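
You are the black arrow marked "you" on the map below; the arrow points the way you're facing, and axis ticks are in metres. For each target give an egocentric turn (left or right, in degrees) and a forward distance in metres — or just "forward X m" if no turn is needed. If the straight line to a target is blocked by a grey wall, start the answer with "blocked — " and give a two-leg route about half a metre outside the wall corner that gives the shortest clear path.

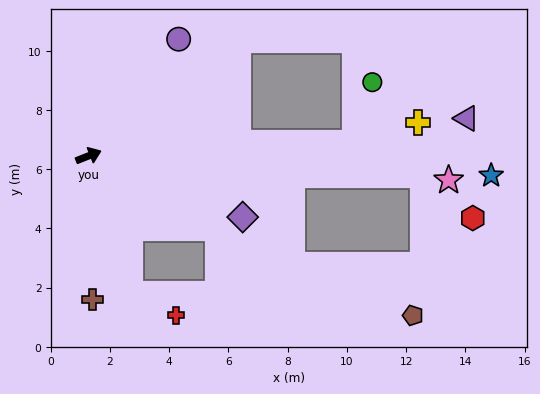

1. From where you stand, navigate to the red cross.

blocked — turn right 95°, forward 4.9 m, then turn left 48°, forward 1.7 m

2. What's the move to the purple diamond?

turn right 43°, forward 5.6 m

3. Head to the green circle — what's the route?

blocked — turn right 19°, forward 9.0 m, then turn left 71°, forward 2.1 m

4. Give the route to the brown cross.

turn right 110°, forward 4.9 m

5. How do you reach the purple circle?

turn left 31°, forward 5.0 m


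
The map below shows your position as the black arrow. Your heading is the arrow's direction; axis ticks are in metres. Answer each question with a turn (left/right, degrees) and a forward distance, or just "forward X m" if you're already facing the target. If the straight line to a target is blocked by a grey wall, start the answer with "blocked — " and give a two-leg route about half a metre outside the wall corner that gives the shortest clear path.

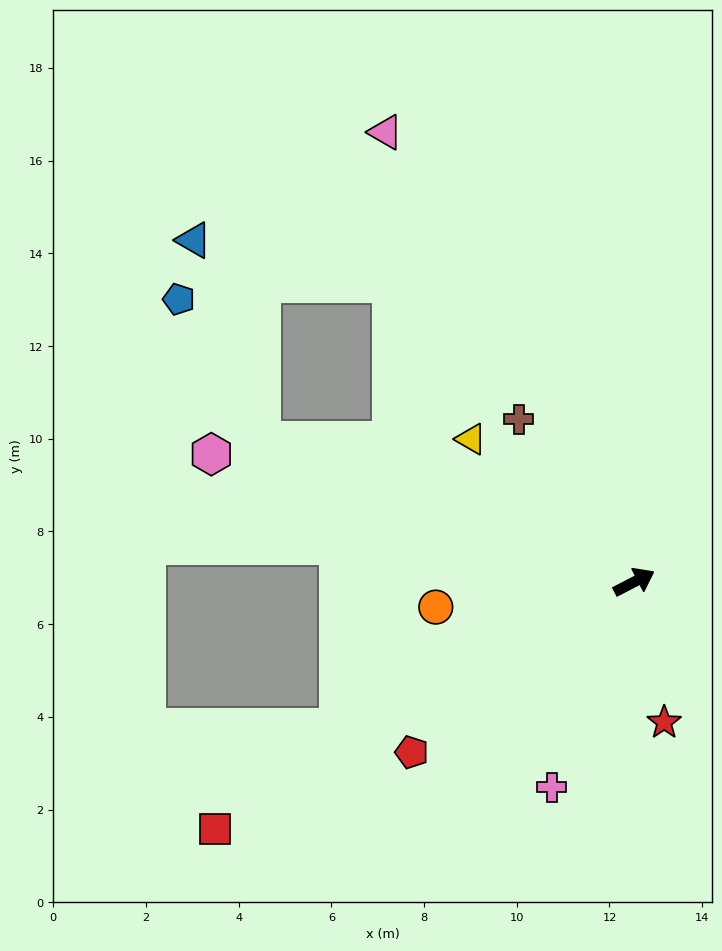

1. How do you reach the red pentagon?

turn right 170°, forward 6.0 m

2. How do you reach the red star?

turn right 105°, forward 3.1 m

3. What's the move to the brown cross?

turn left 98°, forward 4.3 m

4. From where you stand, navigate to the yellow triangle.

turn left 111°, forward 4.7 m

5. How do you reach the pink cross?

turn right 139°, forward 4.8 m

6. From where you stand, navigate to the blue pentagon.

blocked — turn left 132°, forward 8.6 m, then turn right 39°, forward 3.5 m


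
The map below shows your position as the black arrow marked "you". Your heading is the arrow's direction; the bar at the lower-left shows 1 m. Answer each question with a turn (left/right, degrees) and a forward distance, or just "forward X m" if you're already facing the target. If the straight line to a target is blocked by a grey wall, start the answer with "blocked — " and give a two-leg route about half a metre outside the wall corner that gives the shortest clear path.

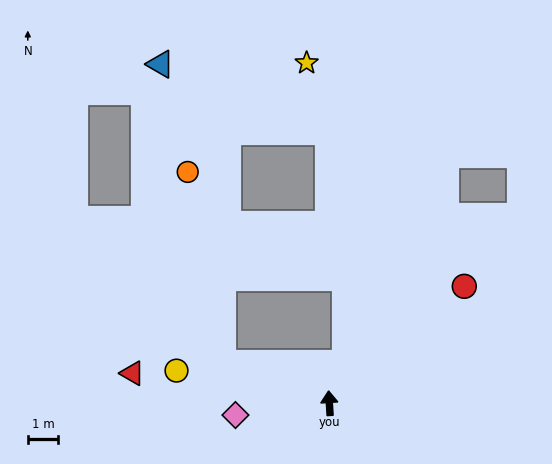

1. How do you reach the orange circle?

blocked — turn left 65°, forward 3.7 m, then turn right 58°, forward 6.3 m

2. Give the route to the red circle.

turn right 53°, forward 5.8 m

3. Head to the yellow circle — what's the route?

turn left 74°, forward 5.1 m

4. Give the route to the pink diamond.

turn left 94°, forward 3.1 m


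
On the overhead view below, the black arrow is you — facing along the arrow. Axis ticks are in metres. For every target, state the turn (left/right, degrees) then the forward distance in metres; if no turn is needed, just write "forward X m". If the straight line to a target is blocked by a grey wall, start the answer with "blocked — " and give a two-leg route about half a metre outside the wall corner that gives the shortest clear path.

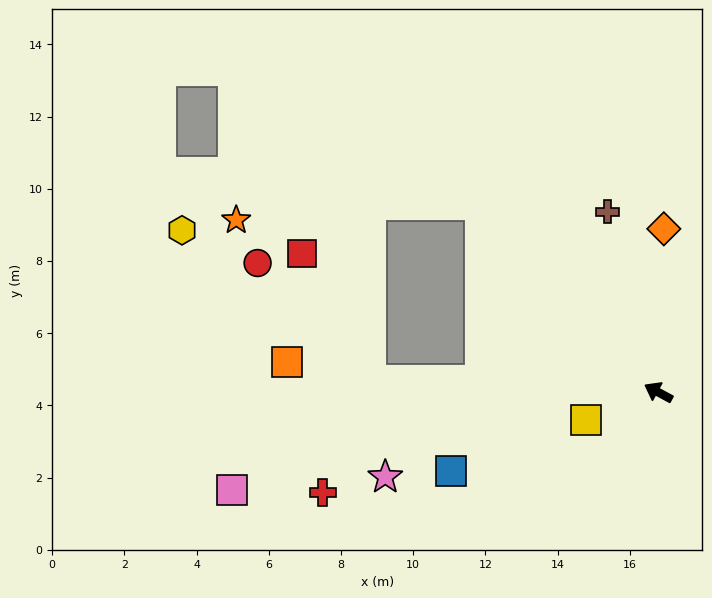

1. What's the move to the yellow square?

turn left 49°, forward 2.1 m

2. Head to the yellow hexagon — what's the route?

blocked — turn left 26°, forward 8.0 m, then turn right 36°, forward 6.7 m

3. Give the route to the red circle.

blocked — turn left 26°, forward 8.0 m, then turn right 44°, forward 4.5 m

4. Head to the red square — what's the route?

blocked — turn left 26°, forward 8.0 m, then turn right 59°, forward 4.0 m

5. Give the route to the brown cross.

turn right 46°, forward 5.2 m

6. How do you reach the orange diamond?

turn right 64°, forward 4.5 m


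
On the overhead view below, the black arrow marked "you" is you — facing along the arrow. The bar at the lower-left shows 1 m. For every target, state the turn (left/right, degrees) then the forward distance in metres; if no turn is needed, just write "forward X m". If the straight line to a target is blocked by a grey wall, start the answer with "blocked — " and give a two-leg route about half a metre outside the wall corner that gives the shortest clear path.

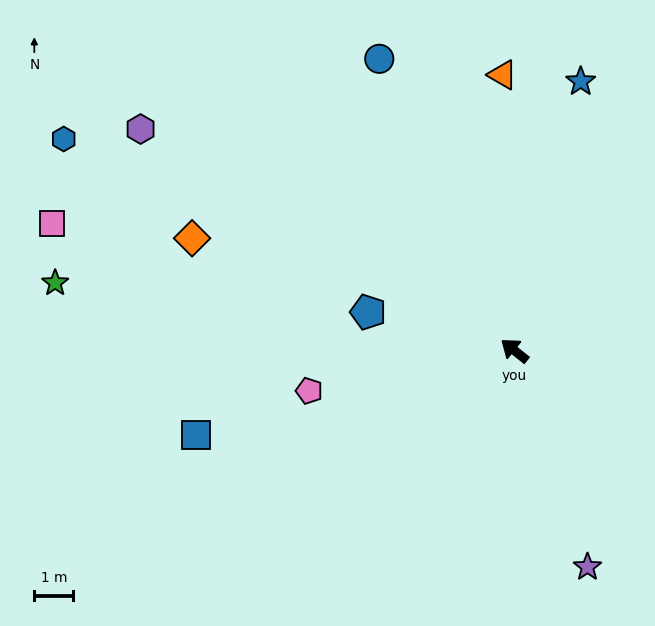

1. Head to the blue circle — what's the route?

turn right 27°, forward 8.2 m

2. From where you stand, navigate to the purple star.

turn left 147°, forward 5.8 m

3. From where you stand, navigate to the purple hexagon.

turn left 8°, forward 11.1 m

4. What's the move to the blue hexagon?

turn left 13°, forward 12.7 m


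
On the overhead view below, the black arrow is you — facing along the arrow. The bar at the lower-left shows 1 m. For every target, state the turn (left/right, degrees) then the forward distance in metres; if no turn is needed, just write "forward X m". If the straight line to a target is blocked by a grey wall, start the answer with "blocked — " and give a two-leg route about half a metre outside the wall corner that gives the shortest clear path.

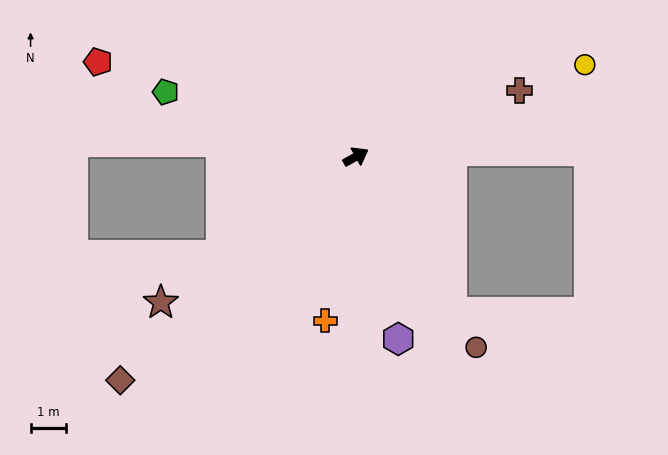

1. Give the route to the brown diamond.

turn right 166°, forward 9.2 m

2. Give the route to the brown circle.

turn right 87°, forward 6.4 m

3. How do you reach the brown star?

turn right 172°, forward 6.9 m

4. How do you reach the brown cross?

turn right 7°, forward 5.0 m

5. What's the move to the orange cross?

turn right 130°, forward 4.7 m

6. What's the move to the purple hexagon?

turn right 106°, forward 5.3 m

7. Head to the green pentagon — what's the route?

turn left 132°, forward 5.7 m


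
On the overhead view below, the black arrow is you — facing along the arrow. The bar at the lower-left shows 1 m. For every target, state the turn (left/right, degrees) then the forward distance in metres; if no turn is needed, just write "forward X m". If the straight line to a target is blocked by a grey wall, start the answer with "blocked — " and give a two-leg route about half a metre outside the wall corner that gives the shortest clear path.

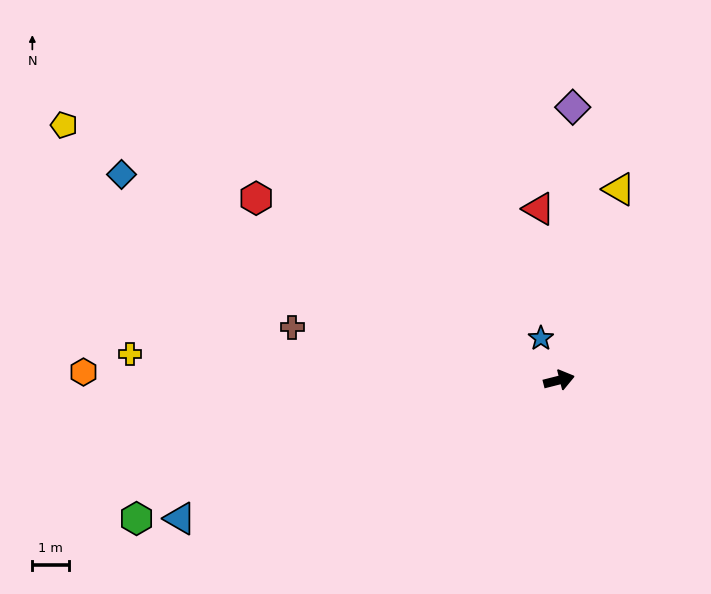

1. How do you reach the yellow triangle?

turn left 58°, forward 5.4 m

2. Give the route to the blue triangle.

turn right 174°, forward 11.0 m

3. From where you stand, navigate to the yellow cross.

turn left 162°, forward 11.7 m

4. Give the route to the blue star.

turn left 99°, forward 1.2 m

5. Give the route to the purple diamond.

turn left 73°, forward 7.4 m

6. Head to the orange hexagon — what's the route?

turn left 165°, forward 12.9 m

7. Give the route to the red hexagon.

turn left 135°, forward 9.6 m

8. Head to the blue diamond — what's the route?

turn left 141°, forward 13.2 m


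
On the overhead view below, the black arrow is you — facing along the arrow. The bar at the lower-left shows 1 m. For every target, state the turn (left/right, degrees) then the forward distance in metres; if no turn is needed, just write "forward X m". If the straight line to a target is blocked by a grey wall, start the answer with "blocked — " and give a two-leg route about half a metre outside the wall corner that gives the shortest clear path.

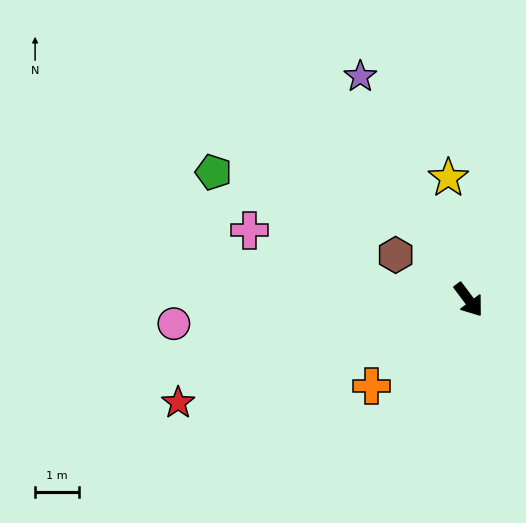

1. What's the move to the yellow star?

turn left 153°, forward 2.8 m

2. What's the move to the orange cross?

turn right 85°, forward 3.0 m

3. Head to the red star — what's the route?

turn right 107°, forward 7.1 m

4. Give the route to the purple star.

turn left 169°, forward 5.7 m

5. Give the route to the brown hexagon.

turn right 158°, forward 2.0 m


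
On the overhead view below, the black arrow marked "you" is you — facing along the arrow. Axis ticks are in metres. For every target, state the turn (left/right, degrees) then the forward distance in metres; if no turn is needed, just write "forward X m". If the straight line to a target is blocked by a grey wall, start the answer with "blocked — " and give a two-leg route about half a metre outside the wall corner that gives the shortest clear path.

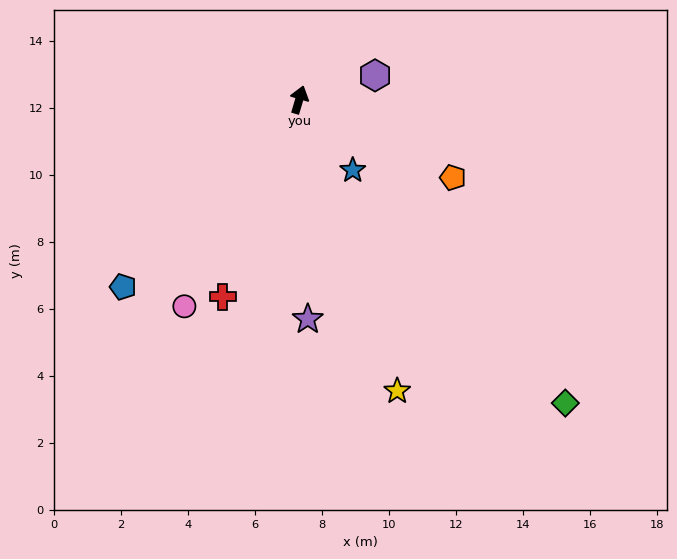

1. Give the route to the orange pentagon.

turn right 100°, forward 5.1 m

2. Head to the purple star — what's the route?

turn right 161°, forward 6.6 m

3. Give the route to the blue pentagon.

turn left 153°, forward 7.7 m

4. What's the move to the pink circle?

turn left 167°, forward 7.1 m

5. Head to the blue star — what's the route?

turn right 126°, forward 2.6 m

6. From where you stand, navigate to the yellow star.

turn right 145°, forward 9.2 m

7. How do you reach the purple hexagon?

turn right 56°, forward 2.4 m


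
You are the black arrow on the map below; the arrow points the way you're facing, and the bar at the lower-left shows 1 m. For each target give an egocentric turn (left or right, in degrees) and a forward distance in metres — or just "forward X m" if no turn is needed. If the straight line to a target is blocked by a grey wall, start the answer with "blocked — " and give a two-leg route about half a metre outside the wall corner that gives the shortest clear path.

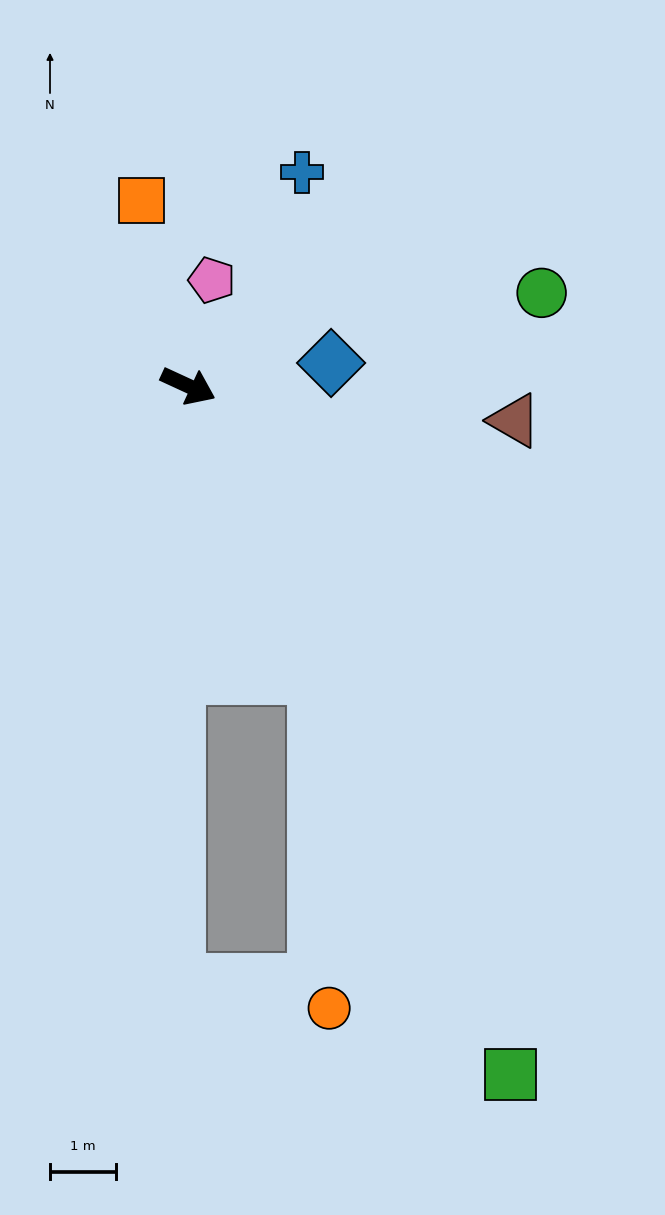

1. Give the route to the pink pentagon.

turn left 102°, forward 1.6 m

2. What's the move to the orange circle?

blocked — turn right 42°, forward 4.8 m, then turn right 21°, forward 5.1 m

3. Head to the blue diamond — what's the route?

turn left 34°, forward 2.2 m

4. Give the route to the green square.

turn right 40°, forward 11.6 m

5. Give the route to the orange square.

turn left 129°, forward 2.9 m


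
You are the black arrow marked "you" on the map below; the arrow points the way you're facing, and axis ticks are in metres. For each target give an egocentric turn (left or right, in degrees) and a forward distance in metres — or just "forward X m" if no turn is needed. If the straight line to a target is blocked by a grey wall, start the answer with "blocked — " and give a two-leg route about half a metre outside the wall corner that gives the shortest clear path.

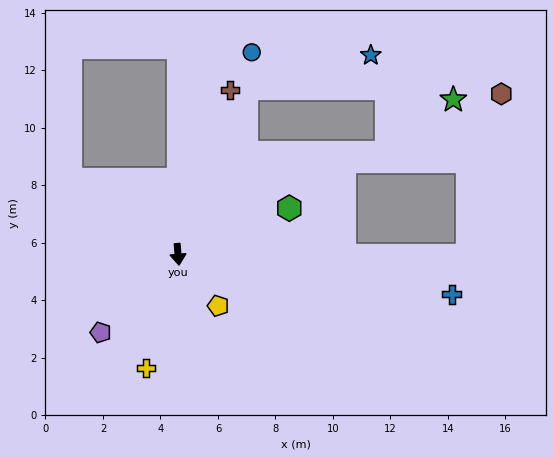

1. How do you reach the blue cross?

turn left 77°, forward 9.6 m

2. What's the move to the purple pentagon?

turn right 50°, forward 3.8 m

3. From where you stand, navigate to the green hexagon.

turn left 108°, forward 4.2 m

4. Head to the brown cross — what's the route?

turn left 157°, forward 6.0 m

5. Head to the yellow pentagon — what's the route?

turn left 33°, forward 2.3 m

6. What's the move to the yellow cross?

turn right 21°, forward 4.1 m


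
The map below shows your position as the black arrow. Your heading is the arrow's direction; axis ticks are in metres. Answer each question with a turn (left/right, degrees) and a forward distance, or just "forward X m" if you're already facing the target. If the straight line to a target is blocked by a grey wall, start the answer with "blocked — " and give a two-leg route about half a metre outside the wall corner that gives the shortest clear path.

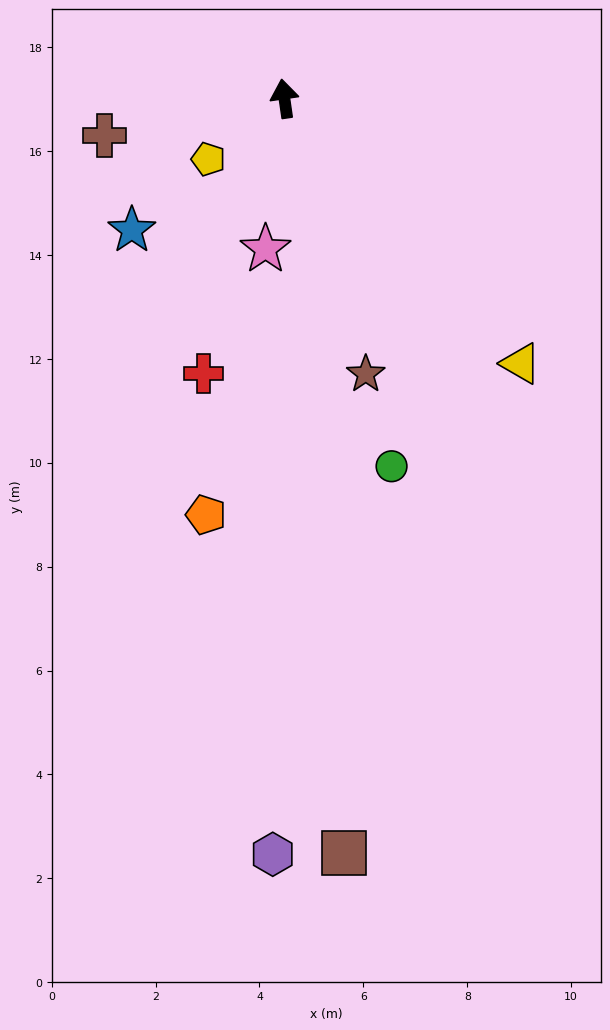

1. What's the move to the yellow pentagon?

turn left 120°, forward 1.9 m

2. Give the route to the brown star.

turn right 172°, forward 5.5 m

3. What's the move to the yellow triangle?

turn right 146°, forward 6.8 m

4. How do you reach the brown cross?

turn left 93°, forward 3.5 m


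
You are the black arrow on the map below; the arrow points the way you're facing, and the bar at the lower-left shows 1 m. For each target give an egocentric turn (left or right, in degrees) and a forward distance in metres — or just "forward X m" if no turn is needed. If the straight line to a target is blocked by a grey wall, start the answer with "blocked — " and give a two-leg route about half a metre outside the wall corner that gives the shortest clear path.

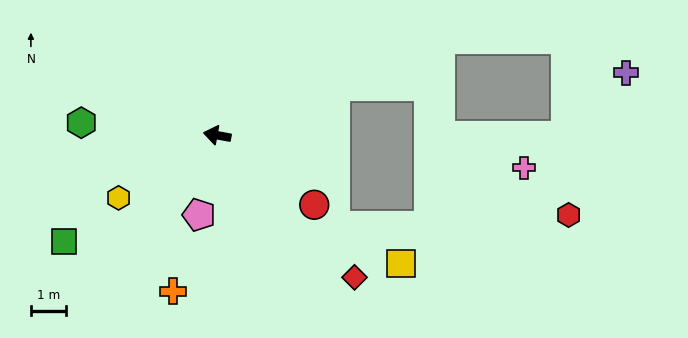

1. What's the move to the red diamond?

turn left 144°, forward 5.6 m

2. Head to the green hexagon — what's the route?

turn left 5°, forward 3.8 m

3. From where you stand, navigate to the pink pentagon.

turn left 87°, forward 2.3 m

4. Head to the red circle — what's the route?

turn left 155°, forward 3.4 m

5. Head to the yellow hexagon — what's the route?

turn left 43°, forward 3.3 m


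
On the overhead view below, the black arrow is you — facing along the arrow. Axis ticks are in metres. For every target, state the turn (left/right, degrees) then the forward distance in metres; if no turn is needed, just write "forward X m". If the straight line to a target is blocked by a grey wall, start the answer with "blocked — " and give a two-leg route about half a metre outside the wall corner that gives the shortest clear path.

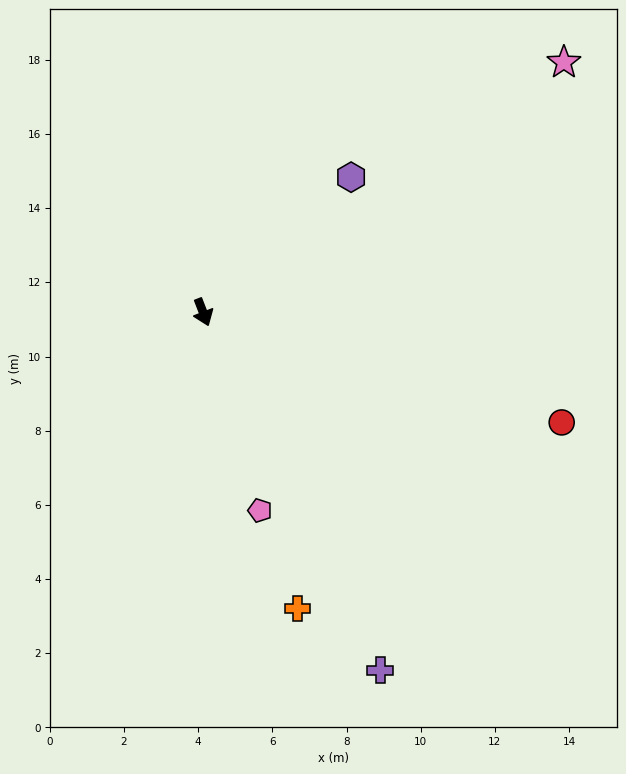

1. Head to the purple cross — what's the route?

turn left 5°, forward 10.8 m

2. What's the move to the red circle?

turn left 52°, forward 10.1 m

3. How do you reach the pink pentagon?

turn right 5°, forward 5.6 m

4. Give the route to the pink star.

turn left 104°, forward 11.8 m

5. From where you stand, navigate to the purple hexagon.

turn left 111°, forward 5.4 m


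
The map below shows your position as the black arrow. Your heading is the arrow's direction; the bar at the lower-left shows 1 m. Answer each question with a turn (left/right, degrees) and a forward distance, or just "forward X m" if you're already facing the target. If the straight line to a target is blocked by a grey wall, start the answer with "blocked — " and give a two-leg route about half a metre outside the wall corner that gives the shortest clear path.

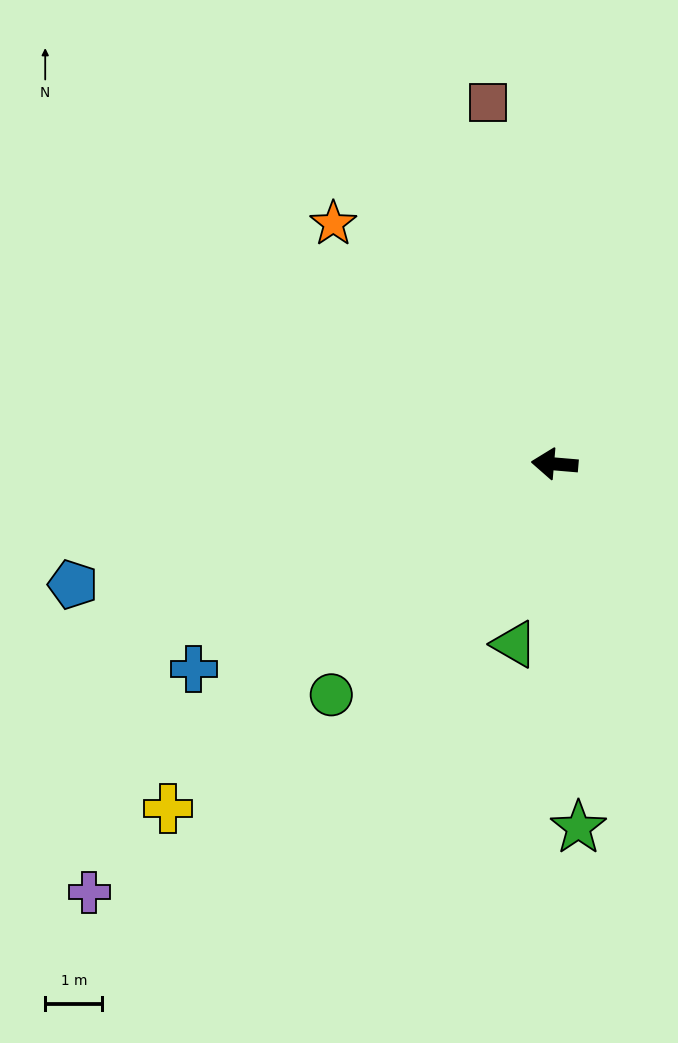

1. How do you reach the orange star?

turn right 42°, forward 5.7 m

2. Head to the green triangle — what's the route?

turn left 82°, forward 3.2 m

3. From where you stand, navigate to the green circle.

turn left 51°, forward 5.6 m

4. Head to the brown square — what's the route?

turn right 75°, forward 6.4 m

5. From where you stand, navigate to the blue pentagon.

turn left 19°, forward 8.7 m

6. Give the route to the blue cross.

turn left 34°, forward 7.2 m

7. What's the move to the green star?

turn left 99°, forward 6.4 m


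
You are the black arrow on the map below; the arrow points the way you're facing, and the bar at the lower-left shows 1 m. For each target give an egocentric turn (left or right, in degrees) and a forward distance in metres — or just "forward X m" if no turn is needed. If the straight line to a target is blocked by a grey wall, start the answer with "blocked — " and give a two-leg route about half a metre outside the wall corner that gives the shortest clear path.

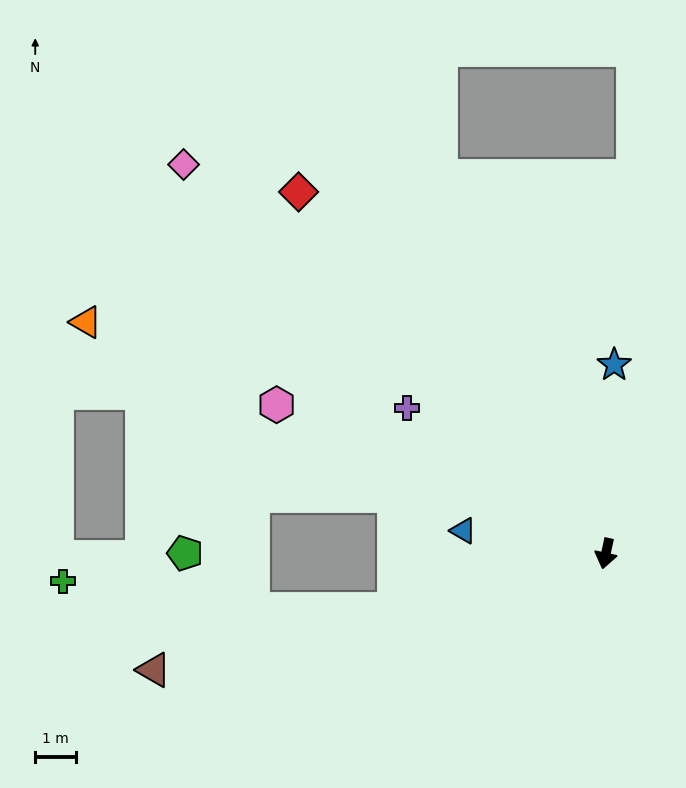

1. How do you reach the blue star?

turn right 170°, forward 4.7 m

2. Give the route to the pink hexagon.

turn right 102°, forward 9.0 m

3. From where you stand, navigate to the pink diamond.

turn right 120°, forward 14.2 m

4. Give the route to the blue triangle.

turn right 87°, forward 3.6 m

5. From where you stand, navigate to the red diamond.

turn right 127°, forward 11.8 m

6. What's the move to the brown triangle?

turn right 63°, forward 11.6 m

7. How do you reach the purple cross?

turn right 114°, forward 6.1 m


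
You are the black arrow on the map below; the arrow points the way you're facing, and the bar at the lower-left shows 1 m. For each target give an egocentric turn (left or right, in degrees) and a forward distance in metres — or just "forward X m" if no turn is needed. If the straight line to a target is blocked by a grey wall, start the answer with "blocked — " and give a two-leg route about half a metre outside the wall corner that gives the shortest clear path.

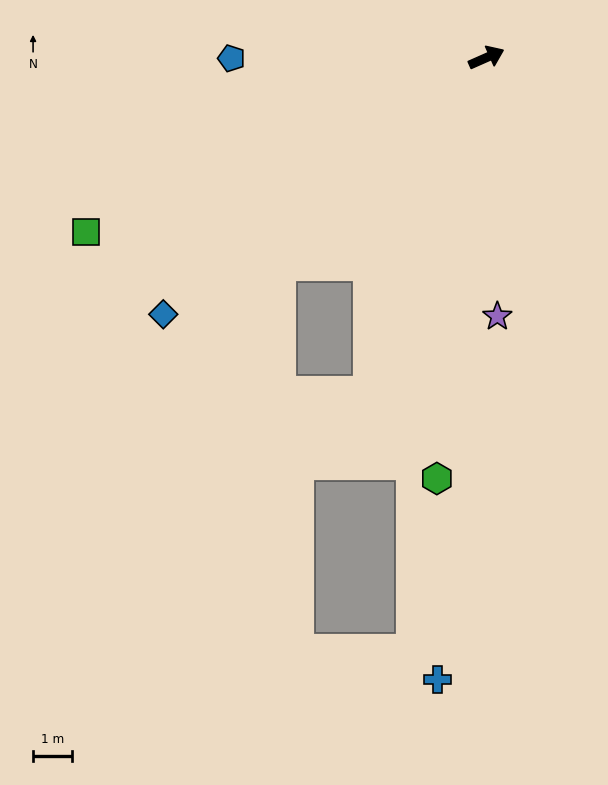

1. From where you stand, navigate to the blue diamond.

turn right 165°, forward 10.6 m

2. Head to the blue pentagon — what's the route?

turn left 156°, forward 6.5 m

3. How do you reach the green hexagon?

turn right 121°, forward 10.8 m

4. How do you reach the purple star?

turn right 111°, forward 6.6 m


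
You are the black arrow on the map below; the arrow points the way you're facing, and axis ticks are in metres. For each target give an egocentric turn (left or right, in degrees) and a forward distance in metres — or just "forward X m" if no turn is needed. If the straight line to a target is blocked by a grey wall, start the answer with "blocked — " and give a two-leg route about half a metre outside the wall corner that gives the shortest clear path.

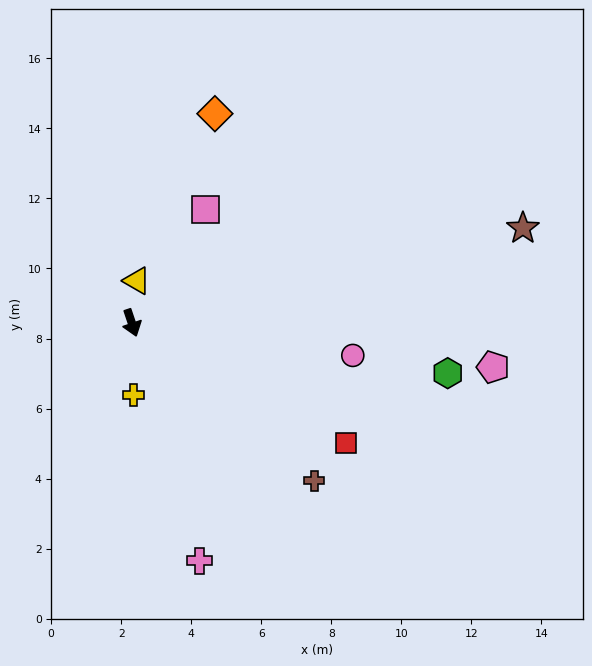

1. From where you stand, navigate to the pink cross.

turn right 3°, forward 7.1 m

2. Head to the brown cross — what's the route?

turn left 31°, forward 6.9 m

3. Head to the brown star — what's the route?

turn left 85°, forward 11.5 m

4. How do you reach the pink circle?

turn left 63°, forward 6.4 m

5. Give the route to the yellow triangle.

turn left 155°, forward 1.2 m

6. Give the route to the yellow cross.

turn right 17°, forward 2.1 m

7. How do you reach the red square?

turn left 42°, forward 7.0 m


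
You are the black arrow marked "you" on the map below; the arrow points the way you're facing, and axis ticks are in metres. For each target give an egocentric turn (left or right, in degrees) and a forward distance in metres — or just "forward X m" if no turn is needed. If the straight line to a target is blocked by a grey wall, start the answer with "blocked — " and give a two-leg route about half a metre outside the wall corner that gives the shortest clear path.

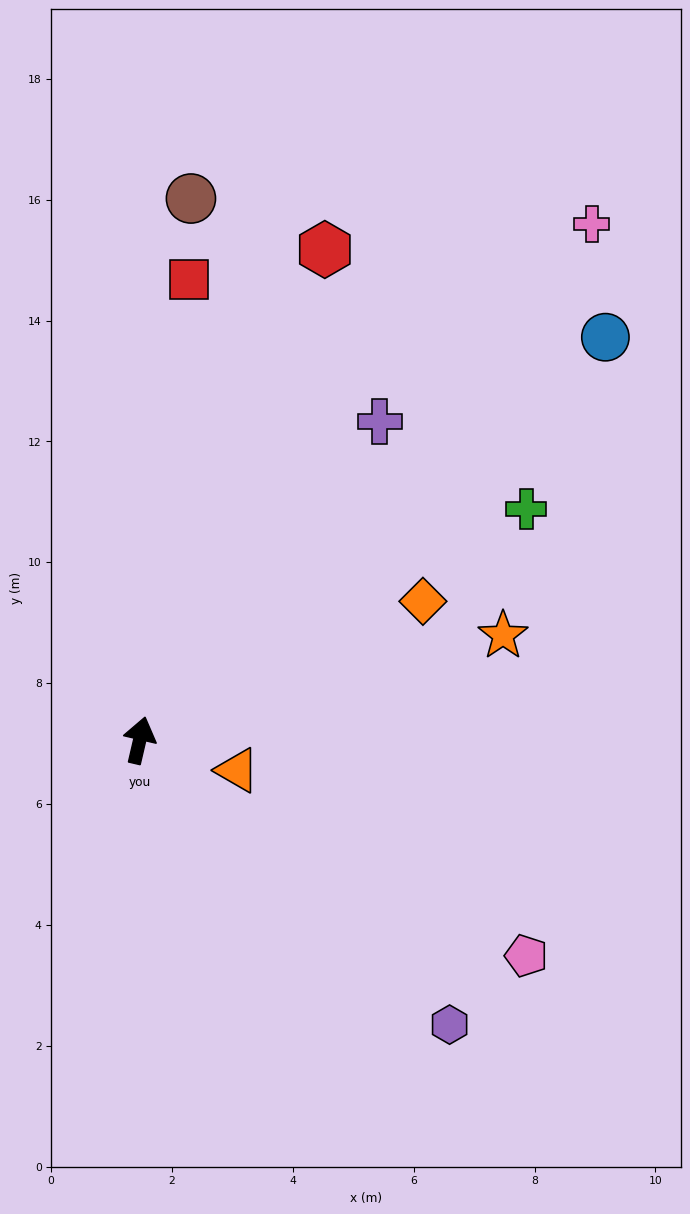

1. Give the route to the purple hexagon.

turn right 119°, forward 7.0 m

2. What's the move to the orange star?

turn right 61°, forward 6.3 m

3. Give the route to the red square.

turn left 7°, forward 7.7 m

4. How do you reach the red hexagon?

turn right 8°, forward 8.7 m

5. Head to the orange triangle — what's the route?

turn right 94°, forward 1.7 m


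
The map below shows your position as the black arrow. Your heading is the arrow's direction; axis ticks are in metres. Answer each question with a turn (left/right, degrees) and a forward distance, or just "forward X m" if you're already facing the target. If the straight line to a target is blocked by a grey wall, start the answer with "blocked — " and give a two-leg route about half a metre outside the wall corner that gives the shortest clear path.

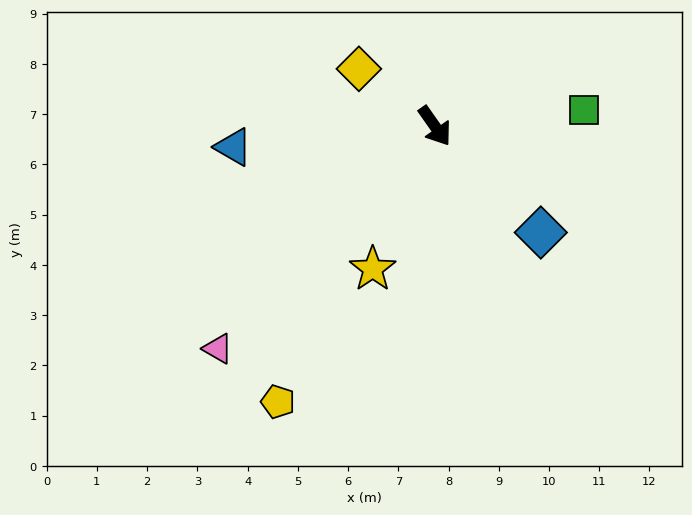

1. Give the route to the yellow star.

turn right 59°, forward 3.1 m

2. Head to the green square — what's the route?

turn left 61°, forward 3.0 m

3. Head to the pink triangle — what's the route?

turn right 79°, forward 6.2 m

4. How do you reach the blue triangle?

turn right 119°, forward 4.0 m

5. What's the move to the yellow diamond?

turn right 162°, forward 1.9 m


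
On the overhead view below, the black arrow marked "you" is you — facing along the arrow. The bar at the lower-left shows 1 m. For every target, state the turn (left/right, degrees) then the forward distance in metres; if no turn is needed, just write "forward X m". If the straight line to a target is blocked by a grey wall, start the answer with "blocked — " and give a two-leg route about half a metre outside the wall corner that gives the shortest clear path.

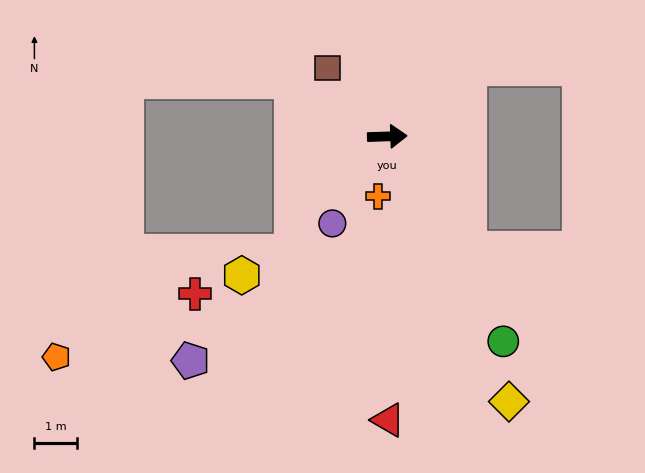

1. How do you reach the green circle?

turn right 62°, forward 5.6 m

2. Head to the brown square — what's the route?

turn left 129°, forward 2.1 m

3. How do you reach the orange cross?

turn right 101°, forward 1.4 m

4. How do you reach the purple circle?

turn right 124°, forward 2.4 m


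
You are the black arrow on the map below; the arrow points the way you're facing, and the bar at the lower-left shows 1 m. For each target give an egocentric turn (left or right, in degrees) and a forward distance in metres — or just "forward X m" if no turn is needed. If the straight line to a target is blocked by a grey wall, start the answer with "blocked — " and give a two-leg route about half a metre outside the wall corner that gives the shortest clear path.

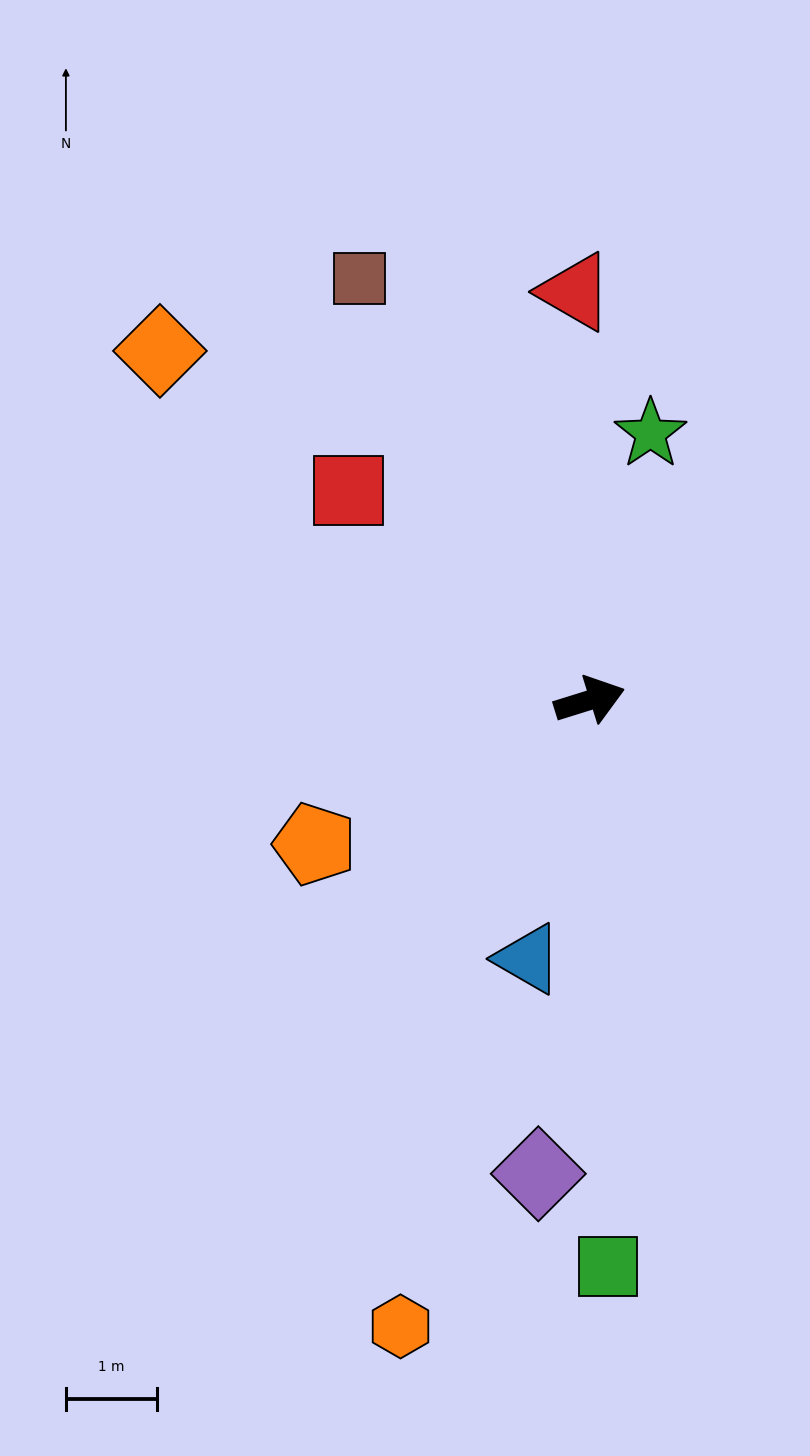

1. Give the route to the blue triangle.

turn right 121°, forward 2.9 m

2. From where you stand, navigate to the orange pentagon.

turn right 170°, forward 3.4 m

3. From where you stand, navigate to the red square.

turn left 122°, forward 3.5 m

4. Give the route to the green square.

turn right 105°, forward 6.2 m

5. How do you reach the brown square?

turn left 101°, forward 5.2 m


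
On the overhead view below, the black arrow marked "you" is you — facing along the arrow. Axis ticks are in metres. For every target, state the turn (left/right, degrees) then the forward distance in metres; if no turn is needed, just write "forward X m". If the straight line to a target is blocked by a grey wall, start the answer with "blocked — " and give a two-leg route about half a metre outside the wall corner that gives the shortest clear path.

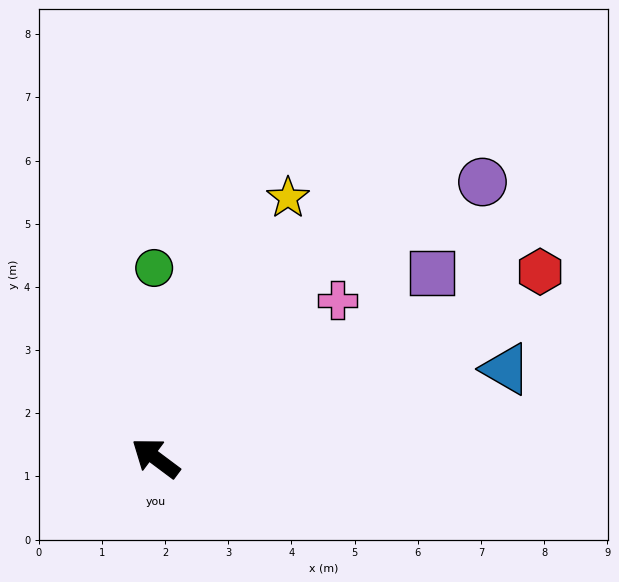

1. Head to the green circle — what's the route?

turn right 53°, forward 3.0 m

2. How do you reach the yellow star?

turn right 80°, forward 4.6 m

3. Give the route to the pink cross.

turn right 102°, forward 3.8 m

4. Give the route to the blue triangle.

turn right 129°, forward 5.7 m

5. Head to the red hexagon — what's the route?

turn right 117°, forward 6.8 m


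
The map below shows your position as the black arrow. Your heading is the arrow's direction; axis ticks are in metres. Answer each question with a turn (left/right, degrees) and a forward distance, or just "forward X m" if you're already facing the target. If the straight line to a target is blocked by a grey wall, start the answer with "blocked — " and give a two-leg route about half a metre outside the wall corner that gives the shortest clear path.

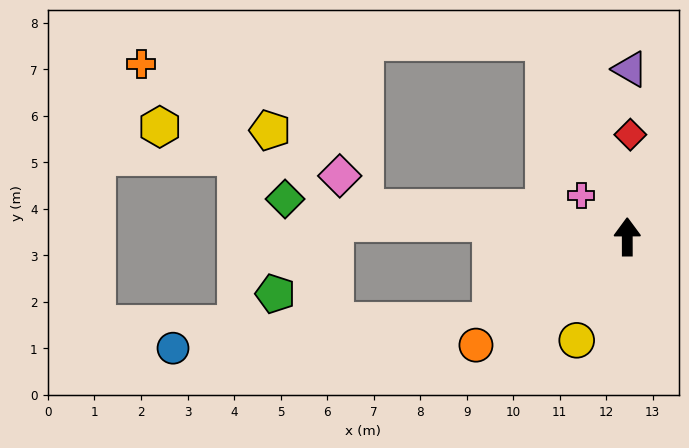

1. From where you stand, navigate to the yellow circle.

turn left 154°, forward 2.5 m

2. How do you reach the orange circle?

turn left 125°, forward 4.0 m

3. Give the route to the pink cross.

turn left 48°, forward 1.3 m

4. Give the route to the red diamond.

forward 2.2 m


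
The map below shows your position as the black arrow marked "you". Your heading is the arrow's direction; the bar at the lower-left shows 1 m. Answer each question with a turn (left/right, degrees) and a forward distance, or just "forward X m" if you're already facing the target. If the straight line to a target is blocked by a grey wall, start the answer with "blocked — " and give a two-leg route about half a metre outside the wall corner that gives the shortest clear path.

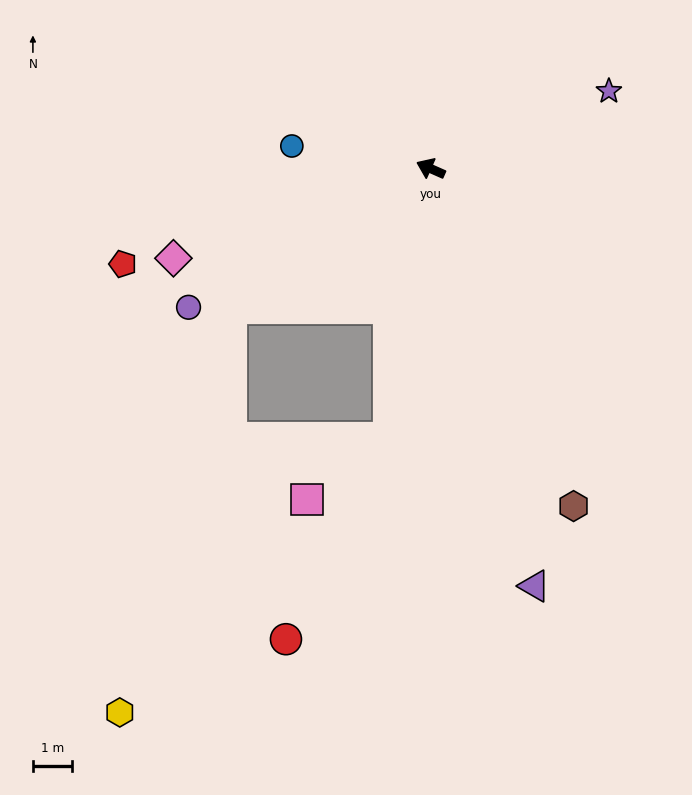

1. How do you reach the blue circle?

turn left 15°, forward 3.6 m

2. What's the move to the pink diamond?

turn left 43°, forward 7.0 m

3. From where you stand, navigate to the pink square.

blocked — turn left 105°, forward 7.0 m, then turn right 45°, forward 2.6 m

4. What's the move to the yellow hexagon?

blocked — turn left 59°, forward 6.3 m, then turn left 39°, forward 10.8 m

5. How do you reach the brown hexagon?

turn left 137°, forward 9.4 m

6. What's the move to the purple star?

turn right 133°, forward 5.0 m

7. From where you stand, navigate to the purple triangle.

turn left 128°, forward 11.1 m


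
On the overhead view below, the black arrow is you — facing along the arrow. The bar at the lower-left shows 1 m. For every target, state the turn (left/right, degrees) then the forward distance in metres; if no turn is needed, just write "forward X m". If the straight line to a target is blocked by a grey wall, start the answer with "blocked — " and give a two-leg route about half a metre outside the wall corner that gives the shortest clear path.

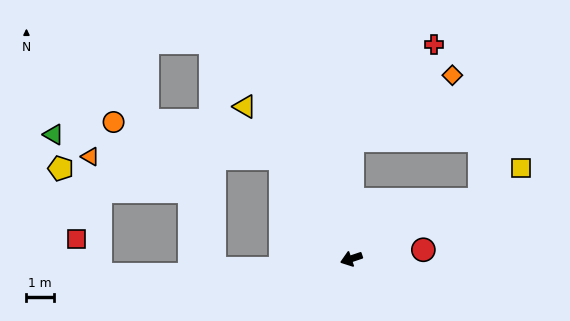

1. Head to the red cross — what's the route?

blocked — turn right 109°, forward 4.3 m, then turn right 40°, forward 4.6 m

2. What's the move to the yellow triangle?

turn right 74°, forward 6.7 m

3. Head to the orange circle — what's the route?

blocked — turn right 74°, forward 4.4 m, then turn left 43°, forward 6.2 m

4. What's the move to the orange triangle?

blocked — turn right 74°, forward 4.4 m, then turn left 55°, forward 6.9 m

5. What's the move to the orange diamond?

blocked — turn right 109°, forward 4.3 m, then turn right 56°, forward 4.3 m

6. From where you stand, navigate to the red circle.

turn left 168°, forward 2.6 m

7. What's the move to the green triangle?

blocked — turn right 74°, forward 4.4 m, then turn left 49°, forward 8.2 m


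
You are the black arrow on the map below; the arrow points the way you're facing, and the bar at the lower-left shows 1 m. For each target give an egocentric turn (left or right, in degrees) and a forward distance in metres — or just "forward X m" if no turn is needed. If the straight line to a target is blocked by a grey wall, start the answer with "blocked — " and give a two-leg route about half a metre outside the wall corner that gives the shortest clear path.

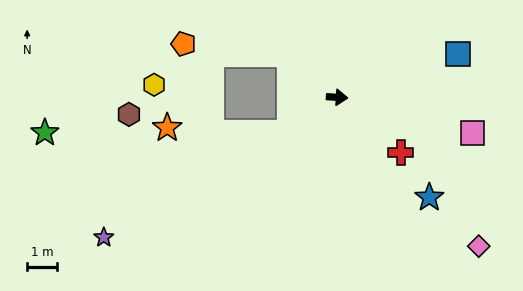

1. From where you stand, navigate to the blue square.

turn left 23°, forward 4.3 m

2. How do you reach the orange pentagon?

blocked — turn left 142°, forward 2.2 m, then turn left 36°, forward 3.6 m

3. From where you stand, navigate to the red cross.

turn right 37°, forward 2.8 m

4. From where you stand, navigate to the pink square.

turn right 11°, forward 4.7 m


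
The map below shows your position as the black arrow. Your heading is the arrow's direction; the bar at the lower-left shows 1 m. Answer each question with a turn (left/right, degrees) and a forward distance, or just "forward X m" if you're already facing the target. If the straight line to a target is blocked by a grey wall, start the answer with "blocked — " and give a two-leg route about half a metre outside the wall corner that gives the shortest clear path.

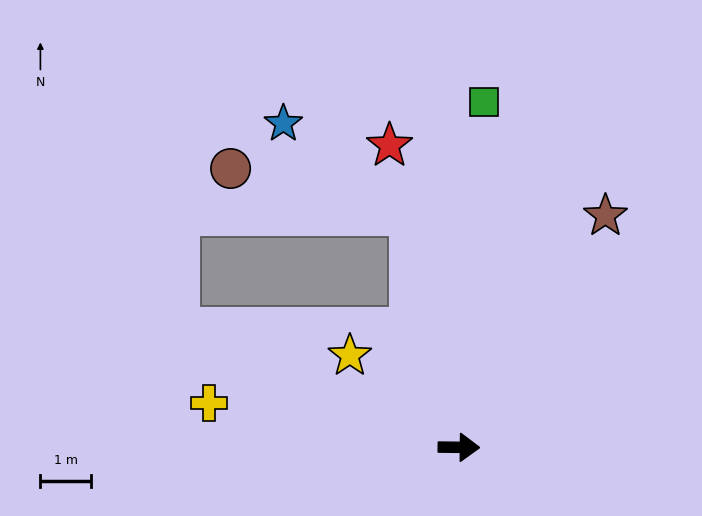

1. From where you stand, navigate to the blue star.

blocked — turn left 102°, forward 4.7 m, then turn left 43°, forward 3.1 m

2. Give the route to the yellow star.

turn left 141°, forward 2.8 m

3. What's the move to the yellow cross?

turn left 171°, forward 5.0 m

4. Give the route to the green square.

turn left 87°, forward 6.8 m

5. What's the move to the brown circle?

blocked — turn left 102°, forward 4.7 m, then turn left 64°, forward 3.7 m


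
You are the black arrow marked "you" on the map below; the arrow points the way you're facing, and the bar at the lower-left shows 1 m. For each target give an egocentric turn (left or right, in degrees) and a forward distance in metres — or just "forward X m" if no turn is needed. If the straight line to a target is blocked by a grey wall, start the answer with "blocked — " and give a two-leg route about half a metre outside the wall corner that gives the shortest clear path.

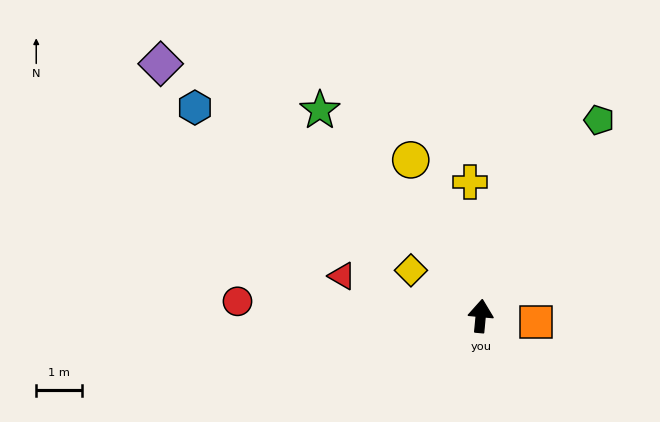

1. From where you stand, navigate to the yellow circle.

turn left 30°, forward 3.8 m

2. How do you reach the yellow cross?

turn left 10°, forward 3.0 m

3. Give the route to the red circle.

turn left 92°, forward 5.4 m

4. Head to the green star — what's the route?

turn left 43°, forward 5.8 m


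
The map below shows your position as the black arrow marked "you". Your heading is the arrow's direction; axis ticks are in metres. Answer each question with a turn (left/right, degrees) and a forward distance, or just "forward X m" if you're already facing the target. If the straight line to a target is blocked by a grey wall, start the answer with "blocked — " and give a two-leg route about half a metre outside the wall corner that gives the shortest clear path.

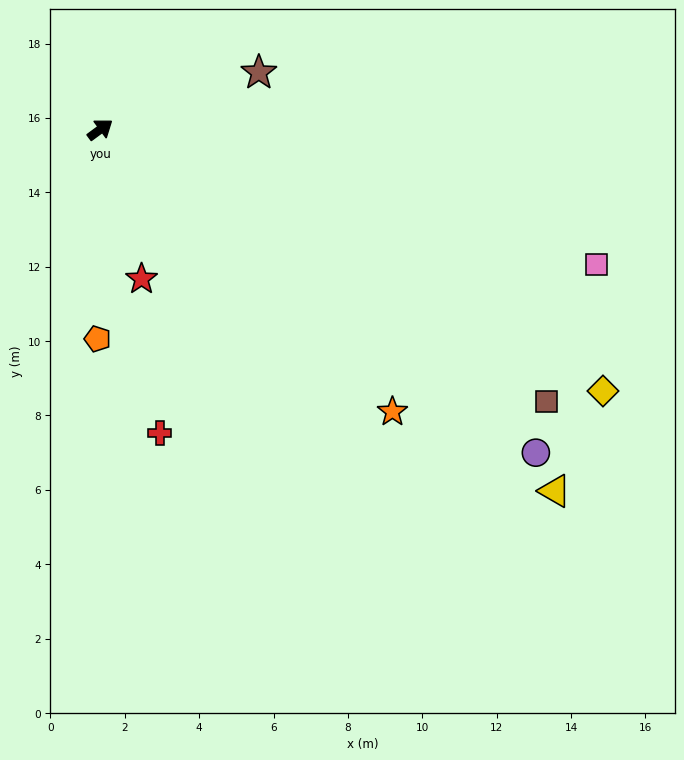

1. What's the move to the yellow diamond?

turn right 64°, forward 15.2 m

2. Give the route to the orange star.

turn right 80°, forward 10.9 m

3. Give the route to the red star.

turn right 111°, forward 4.2 m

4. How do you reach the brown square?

turn right 68°, forward 14.0 m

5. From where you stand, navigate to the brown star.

turn right 17°, forward 4.5 m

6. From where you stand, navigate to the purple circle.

turn right 73°, forward 14.6 m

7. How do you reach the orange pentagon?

turn right 127°, forward 5.6 m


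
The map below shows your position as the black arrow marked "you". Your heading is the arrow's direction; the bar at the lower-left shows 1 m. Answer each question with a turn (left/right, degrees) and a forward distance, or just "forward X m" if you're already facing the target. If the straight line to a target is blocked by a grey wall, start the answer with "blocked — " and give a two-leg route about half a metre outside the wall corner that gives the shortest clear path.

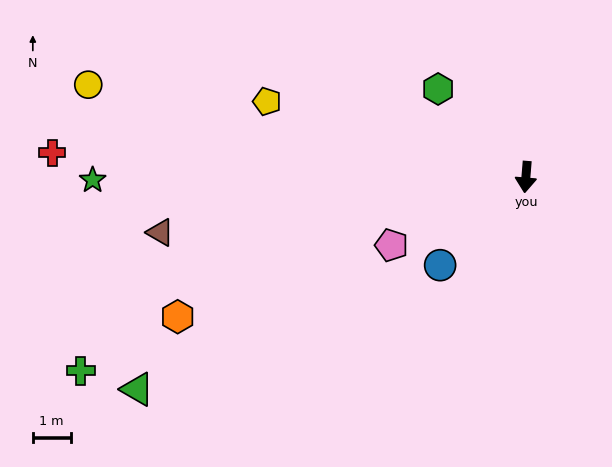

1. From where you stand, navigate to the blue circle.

turn right 40°, forward 3.3 m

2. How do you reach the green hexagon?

turn right 130°, forward 3.3 m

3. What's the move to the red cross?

turn right 88°, forward 12.6 m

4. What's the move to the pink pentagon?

turn right 58°, forward 4.0 m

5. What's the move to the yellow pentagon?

turn right 102°, forward 7.1 m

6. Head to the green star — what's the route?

turn right 85°, forward 11.5 m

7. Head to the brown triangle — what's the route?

turn right 77°, forward 9.8 m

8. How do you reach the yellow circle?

turn right 97°, forward 11.9 m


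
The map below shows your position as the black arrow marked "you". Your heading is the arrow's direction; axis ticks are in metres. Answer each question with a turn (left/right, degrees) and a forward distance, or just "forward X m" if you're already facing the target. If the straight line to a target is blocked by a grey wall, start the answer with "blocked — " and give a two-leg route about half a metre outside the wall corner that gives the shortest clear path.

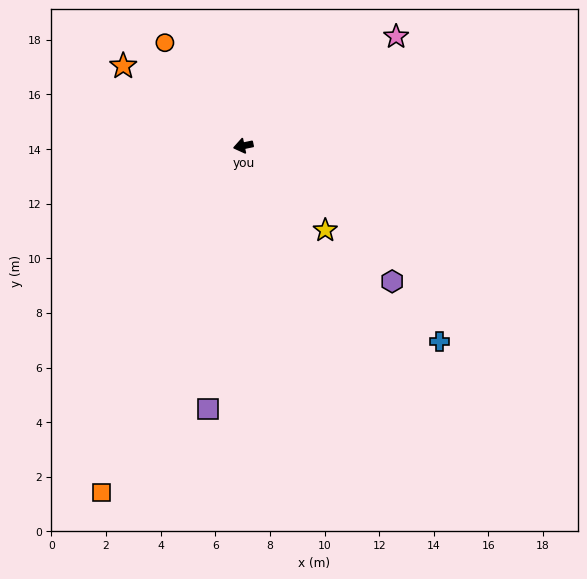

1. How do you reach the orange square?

turn left 56°, forward 13.7 m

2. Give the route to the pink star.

turn right 156°, forward 6.9 m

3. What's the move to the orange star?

turn right 45°, forward 5.3 m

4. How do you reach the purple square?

turn left 71°, forward 9.7 m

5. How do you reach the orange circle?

turn right 65°, forward 4.7 m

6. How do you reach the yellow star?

turn left 122°, forward 4.3 m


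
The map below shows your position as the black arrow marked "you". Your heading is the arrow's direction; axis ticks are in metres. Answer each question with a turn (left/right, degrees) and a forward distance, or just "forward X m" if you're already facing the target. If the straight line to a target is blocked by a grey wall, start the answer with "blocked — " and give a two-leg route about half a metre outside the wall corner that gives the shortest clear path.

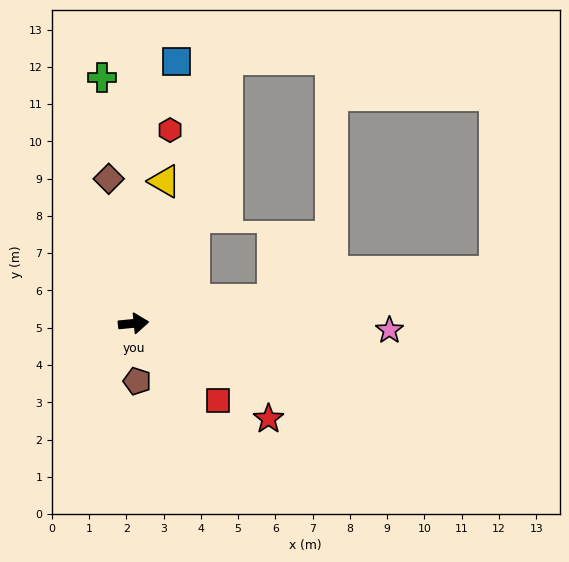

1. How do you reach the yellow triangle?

turn left 72°, forward 3.9 m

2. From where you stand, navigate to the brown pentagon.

turn right 92°, forward 1.6 m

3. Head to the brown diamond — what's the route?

turn left 94°, forward 3.9 m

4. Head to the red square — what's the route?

turn right 48°, forward 3.1 m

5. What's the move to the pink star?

turn right 7°, forward 6.9 m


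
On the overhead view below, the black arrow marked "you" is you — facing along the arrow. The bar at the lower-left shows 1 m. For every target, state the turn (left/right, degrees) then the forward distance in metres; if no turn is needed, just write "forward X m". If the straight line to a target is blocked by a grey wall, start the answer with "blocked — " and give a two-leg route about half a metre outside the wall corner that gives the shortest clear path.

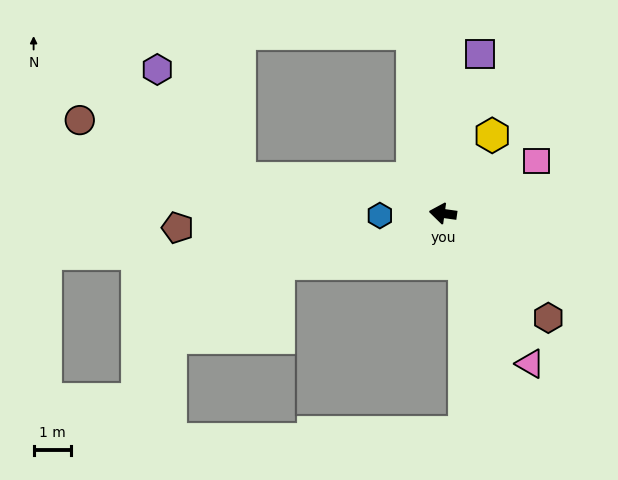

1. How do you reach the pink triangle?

turn left 128°, forward 4.6 m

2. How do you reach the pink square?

turn right 143°, forward 2.9 m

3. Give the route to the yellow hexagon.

turn right 114°, forward 2.5 m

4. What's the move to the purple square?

turn right 95°, forward 4.4 m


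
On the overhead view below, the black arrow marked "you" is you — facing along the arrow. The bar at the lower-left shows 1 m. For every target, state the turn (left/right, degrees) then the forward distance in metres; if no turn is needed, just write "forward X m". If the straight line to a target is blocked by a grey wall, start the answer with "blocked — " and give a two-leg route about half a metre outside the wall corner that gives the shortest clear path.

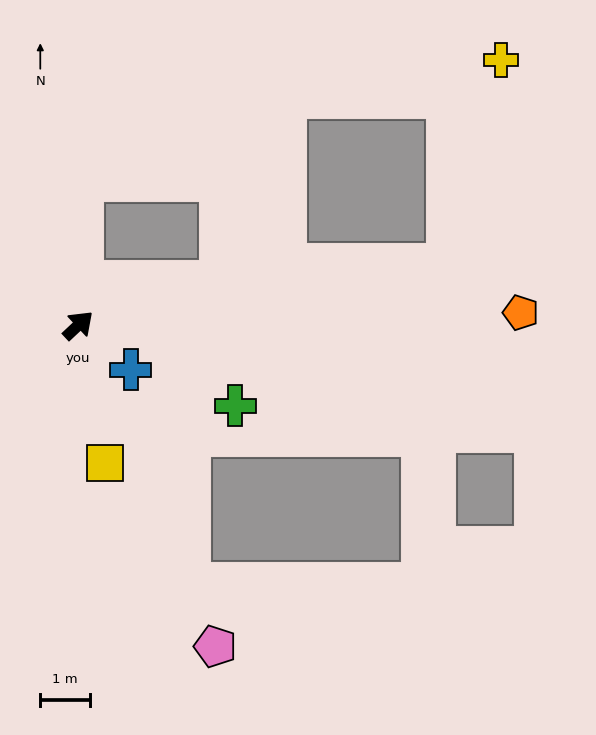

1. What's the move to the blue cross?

turn right 83°, forward 1.4 m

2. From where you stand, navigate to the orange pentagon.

turn right 42°, forward 9.0 m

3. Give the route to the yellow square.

turn right 122°, forward 2.8 m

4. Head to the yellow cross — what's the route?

blocked — turn right 34°, forward 7.6 m, then turn left 66°, forward 4.3 m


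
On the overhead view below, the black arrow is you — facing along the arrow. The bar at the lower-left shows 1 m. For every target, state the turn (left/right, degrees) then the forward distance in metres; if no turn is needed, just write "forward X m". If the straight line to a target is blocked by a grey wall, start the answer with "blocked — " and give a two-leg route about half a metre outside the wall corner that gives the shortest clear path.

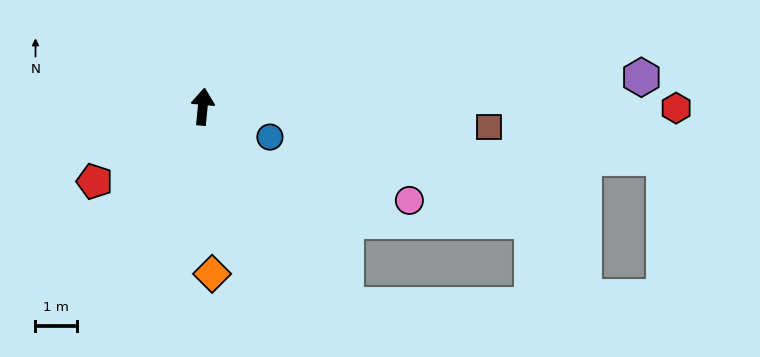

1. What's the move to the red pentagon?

turn left 130°, forward 3.2 m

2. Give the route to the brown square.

turn right 88°, forward 6.9 m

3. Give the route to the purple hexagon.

turn right 81°, forward 10.6 m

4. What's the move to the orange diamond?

turn right 171°, forward 4.0 m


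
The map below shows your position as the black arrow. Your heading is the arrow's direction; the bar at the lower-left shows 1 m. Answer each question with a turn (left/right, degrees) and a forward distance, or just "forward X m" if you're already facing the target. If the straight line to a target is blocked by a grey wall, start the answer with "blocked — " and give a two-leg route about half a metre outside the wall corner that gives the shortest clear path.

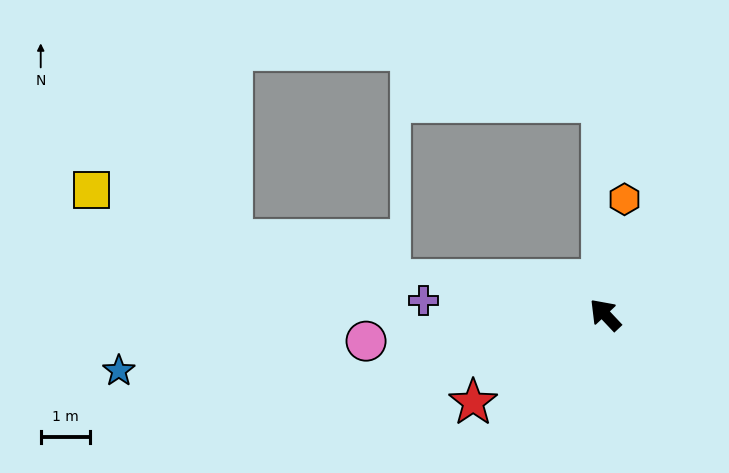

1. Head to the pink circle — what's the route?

turn left 53°, forward 4.9 m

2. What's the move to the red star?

turn left 80°, forward 3.2 m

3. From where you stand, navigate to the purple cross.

turn left 42°, forward 3.7 m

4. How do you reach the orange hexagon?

turn right 53°, forward 2.4 m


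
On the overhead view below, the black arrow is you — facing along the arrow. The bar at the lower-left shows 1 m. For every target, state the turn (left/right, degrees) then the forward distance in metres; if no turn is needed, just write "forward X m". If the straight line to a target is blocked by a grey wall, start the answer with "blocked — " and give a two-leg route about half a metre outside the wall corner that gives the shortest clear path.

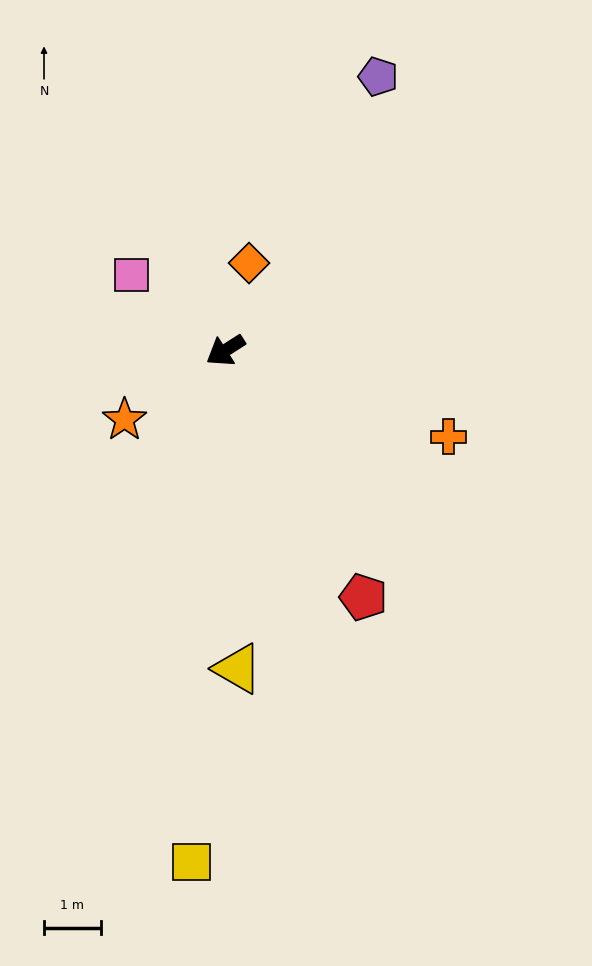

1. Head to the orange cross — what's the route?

turn left 126°, forward 4.2 m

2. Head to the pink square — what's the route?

turn right 71°, forward 2.1 m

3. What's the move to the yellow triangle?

turn left 60°, forward 5.6 m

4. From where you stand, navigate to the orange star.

forward 2.2 m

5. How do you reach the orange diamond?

turn right 138°, forward 1.6 m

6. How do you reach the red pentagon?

turn left 87°, forward 5.0 m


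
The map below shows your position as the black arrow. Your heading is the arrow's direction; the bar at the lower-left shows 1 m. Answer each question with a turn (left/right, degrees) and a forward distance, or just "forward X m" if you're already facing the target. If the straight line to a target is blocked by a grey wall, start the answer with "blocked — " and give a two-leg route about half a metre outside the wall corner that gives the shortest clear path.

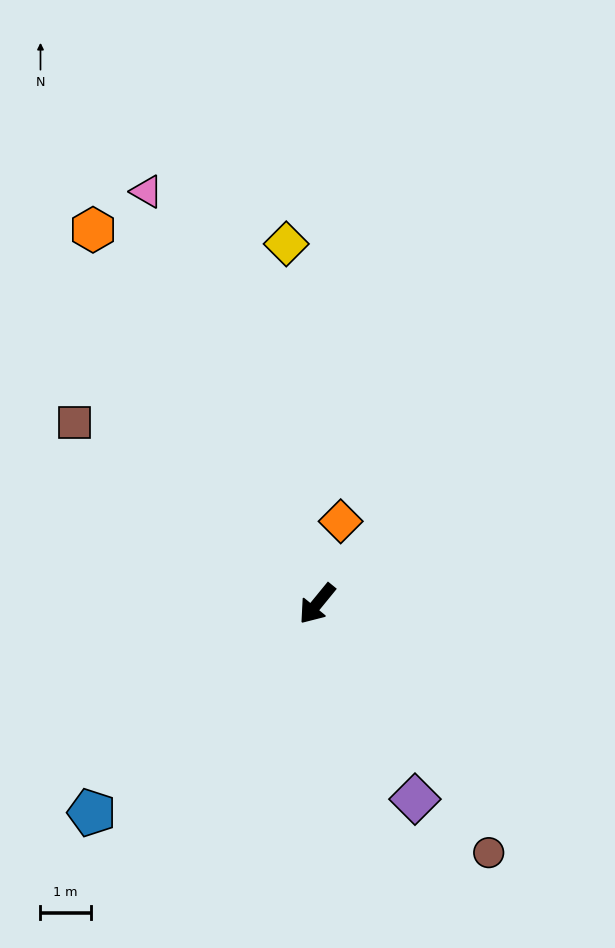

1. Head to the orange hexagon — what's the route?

turn right 110°, forward 8.6 m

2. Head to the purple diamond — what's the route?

turn left 66°, forward 4.3 m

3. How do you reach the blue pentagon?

turn right 8°, forward 6.1 m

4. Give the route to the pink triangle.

turn right 118°, forward 8.8 m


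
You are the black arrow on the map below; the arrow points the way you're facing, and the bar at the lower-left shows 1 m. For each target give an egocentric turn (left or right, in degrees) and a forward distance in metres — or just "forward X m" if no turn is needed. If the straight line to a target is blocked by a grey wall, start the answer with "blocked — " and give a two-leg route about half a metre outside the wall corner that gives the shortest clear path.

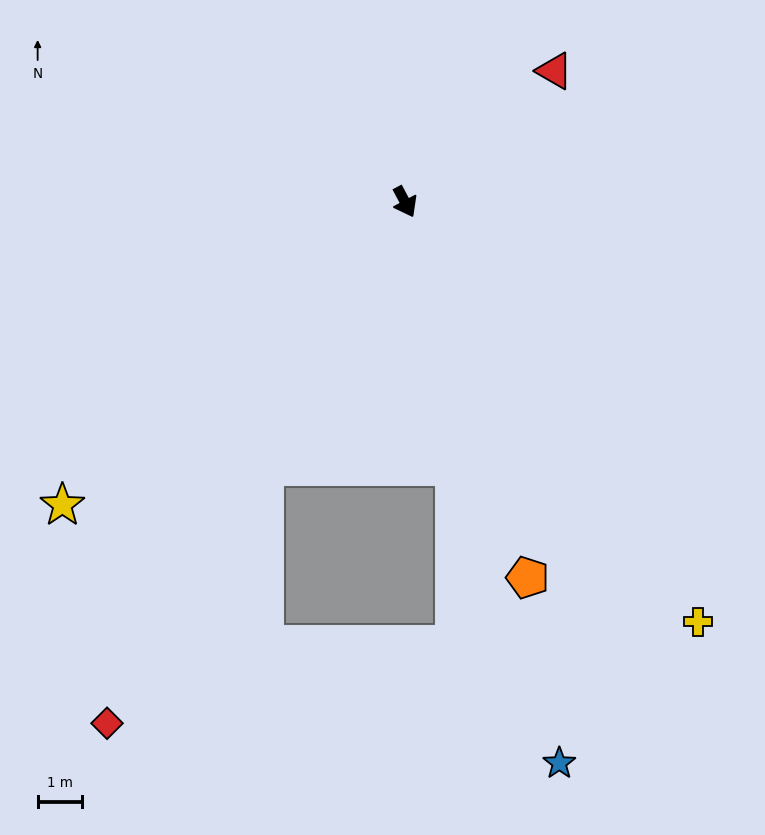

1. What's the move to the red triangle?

turn left 103°, forward 4.4 m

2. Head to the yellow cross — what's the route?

turn left 7°, forward 11.5 m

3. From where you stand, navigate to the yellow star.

turn right 77°, forward 10.2 m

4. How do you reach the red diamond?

turn right 58°, forward 13.4 m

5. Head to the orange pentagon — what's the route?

turn right 10°, forward 8.8 m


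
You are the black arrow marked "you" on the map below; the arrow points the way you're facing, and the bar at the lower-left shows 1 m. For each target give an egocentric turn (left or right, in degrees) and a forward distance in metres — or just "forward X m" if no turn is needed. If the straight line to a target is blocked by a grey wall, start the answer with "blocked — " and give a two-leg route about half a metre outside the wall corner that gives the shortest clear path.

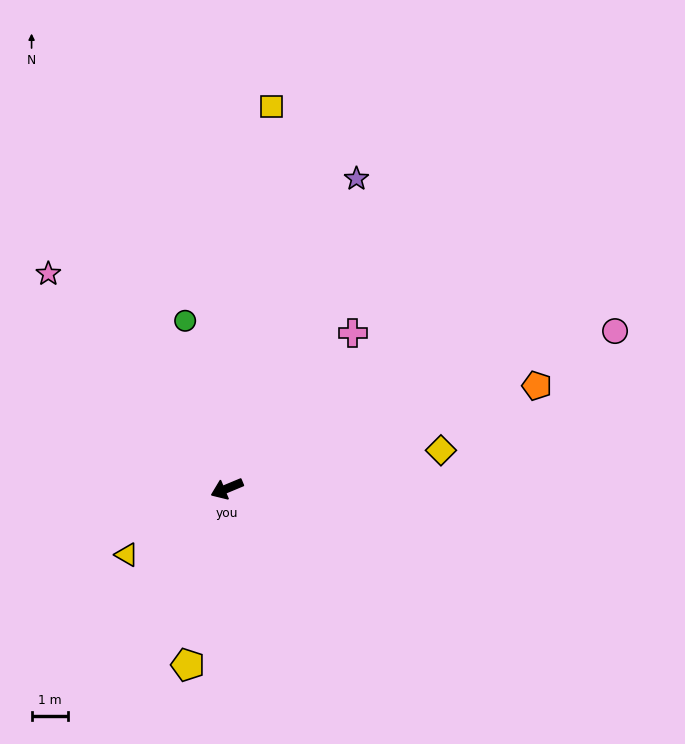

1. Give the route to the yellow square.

turn right 119°, forward 10.6 m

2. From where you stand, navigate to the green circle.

turn right 99°, forward 4.8 m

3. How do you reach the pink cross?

turn right 152°, forward 5.5 m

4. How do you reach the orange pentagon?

turn left 176°, forward 9.0 m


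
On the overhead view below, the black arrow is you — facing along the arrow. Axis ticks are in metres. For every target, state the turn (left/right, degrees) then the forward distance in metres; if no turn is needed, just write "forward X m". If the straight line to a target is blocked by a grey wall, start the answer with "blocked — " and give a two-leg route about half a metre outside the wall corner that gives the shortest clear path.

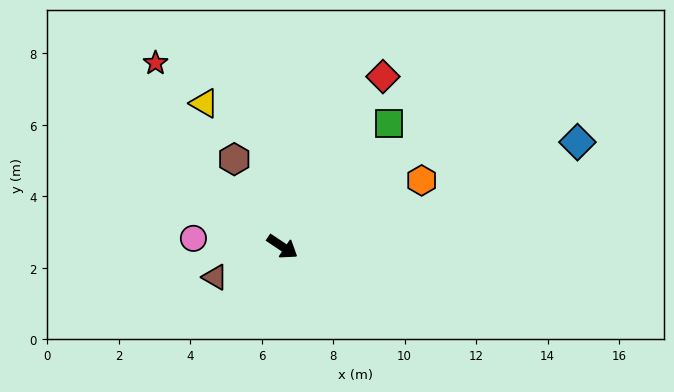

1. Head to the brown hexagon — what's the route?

turn left 153°, forward 2.8 m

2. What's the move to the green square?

turn left 83°, forward 4.6 m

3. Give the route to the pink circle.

turn right 152°, forward 2.5 m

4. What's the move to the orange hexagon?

turn left 59°, forward 4.3 m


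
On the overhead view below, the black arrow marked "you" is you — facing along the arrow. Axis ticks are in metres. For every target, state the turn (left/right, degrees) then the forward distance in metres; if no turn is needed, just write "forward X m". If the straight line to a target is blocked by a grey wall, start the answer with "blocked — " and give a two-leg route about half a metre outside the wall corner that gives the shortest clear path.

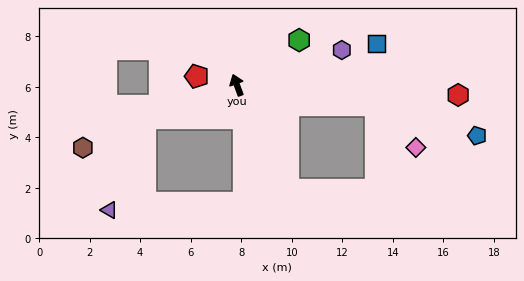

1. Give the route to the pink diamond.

blocked — turn right 119°, forward 5.6 m, then turn right 37°, forward 2.3 m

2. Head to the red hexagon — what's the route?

turn right 113°, forward 8.8 m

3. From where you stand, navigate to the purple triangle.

blocked — turn left 90°, forward 3.8 m, then turn left 48°, forward 3.9 m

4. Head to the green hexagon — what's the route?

turn right 74°, forward 3.0 m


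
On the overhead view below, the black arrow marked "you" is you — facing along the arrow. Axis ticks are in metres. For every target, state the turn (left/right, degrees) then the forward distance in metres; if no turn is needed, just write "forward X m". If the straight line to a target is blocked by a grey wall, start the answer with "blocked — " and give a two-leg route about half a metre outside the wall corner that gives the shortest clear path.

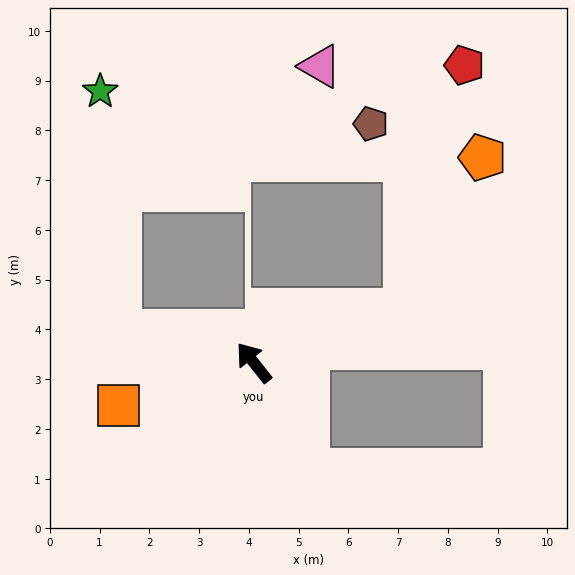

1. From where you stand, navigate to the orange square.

turn left 69°, forward 2.9 m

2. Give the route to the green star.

blocked — turn left 38°, forward 2.7 m, then turn right 72°, forward 4.8 m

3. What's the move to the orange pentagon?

blocked — turn right 109°, forward 3.2 m, then turn left 43°, forward 3.4 m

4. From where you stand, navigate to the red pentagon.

blocked — turn right 109°, forward 3.2 m, then turn left 57°, forward 5.0 m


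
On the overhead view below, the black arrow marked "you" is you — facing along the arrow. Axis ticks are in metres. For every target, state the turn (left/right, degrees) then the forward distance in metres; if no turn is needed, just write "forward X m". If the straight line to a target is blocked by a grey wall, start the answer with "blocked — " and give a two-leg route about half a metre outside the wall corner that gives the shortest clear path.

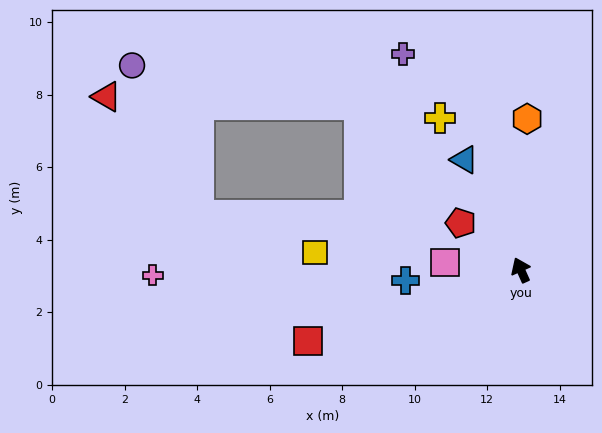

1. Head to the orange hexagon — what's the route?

turn right 26°, forward 4.2 m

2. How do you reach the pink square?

turn left 60°, forward 2.1 m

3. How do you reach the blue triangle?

turn left 3°, forward 3.4 m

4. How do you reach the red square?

turn left 84°, forward 6.2 m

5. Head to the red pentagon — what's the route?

turn left 28°, forward 2.1 m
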